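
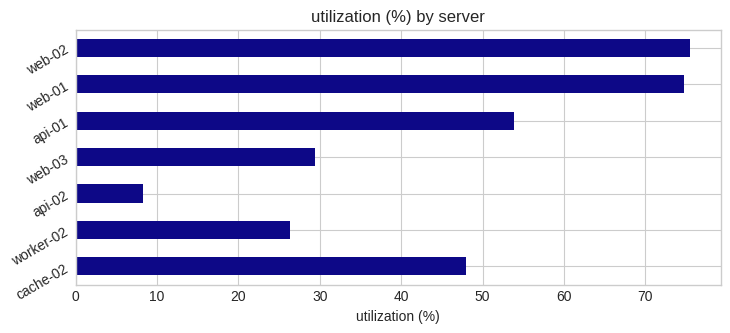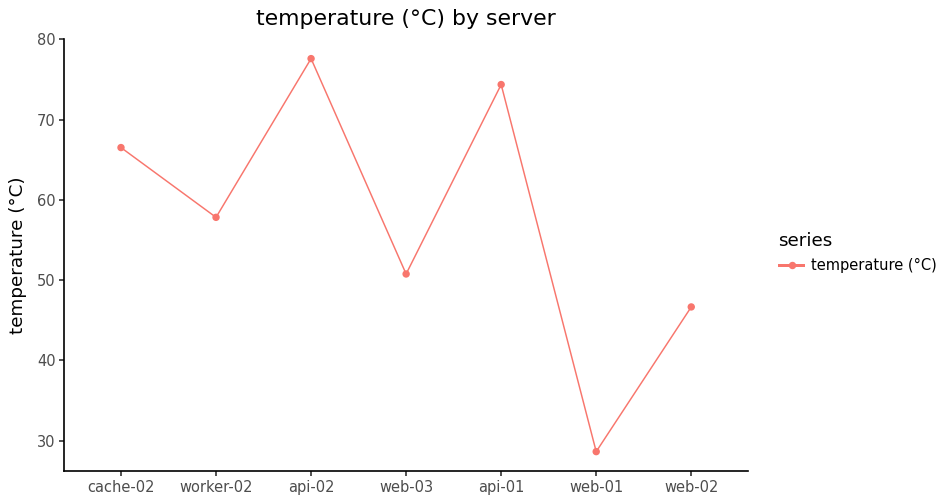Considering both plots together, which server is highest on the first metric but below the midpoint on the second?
web-02

Chart 2 median temperature (°C) ≈ 60; below-median servers: web-03, web-01, web-02. Among those, web-02 has the highest utilization (%) (≈ 80).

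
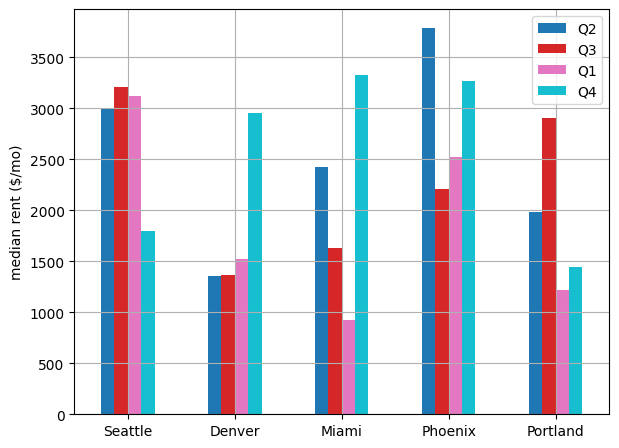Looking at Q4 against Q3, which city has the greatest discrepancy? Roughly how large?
Miami, ≈ 2000 $/mo

Miami: Q4 ≈ 3500, Q3 ≈ 1500 → gap ≈ 2000. Next-largest (Denver) is only ≈ 1500.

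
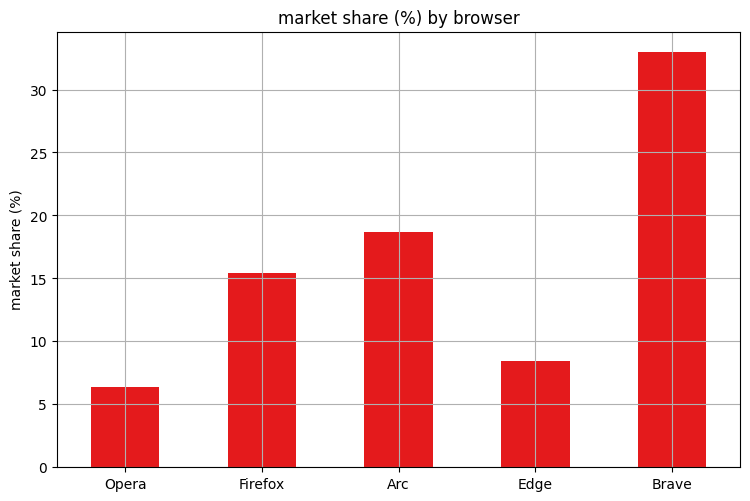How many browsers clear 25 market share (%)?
1

Above 25: Brave.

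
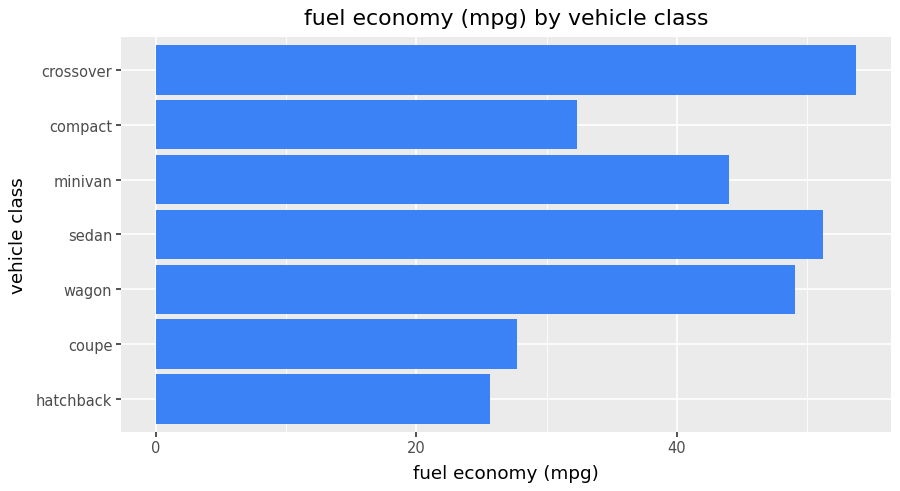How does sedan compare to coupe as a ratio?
≈ 1.67×

sedan ≈ 50, coupe ≈ 30; 50/30 ≈ 1.67.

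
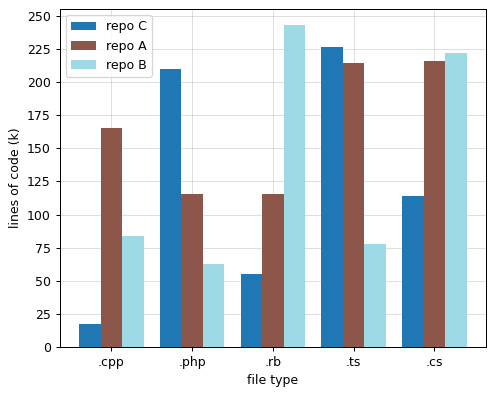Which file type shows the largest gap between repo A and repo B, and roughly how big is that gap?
.ts: repo A ≈ 225, repo B ≈ 75 → gap ≈ 150. Next-largest (.rb) is only ≈ 125.

.ts, ≈ 150 k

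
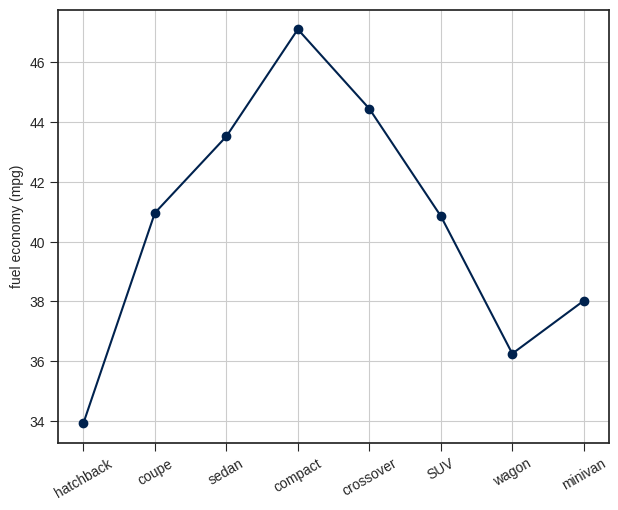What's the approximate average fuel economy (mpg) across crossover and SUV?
(44 + 40) / 2 ≈ 42.

≈ 42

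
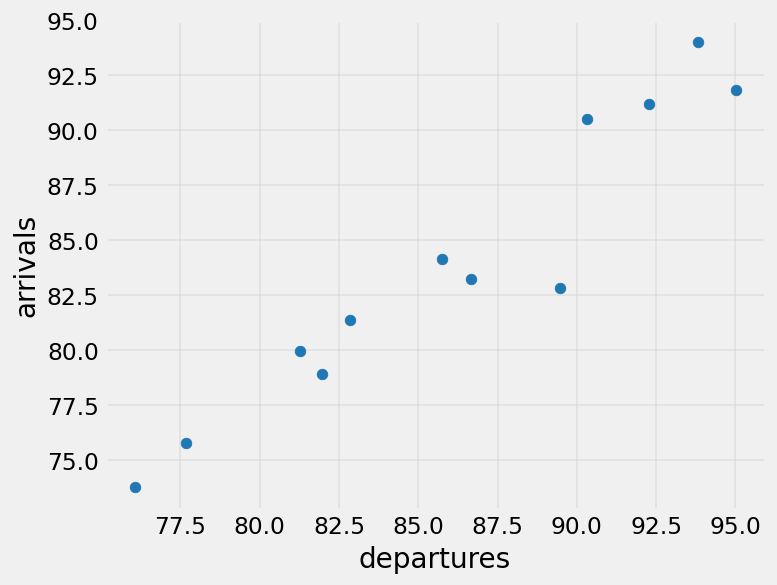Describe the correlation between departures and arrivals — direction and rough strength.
positive, strong

Points are positively correlated; strong (|r| ≈ 1.0).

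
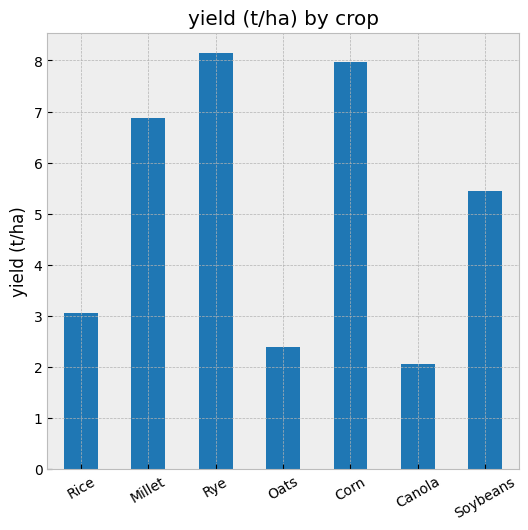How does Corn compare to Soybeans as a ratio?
Corn ≈ 8, Soybeans ≈ 5; 8/5 ≈ 1.6.

≈ 1.6×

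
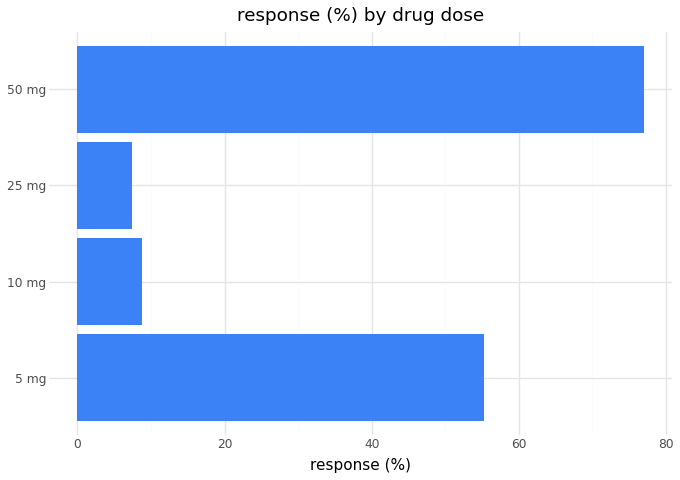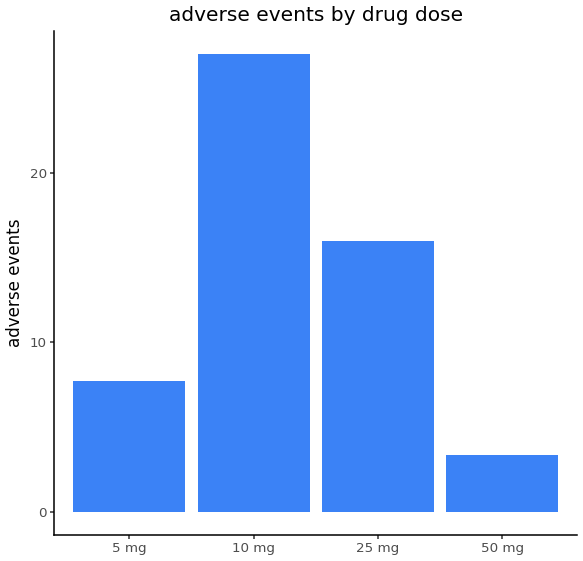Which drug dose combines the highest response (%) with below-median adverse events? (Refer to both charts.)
50 mg

Chart 2 median adverse events ≈ 10; below-median drug doses: 5 mg, 50 mg. Among those, 50 mg has the highest response (%) (≈ 80).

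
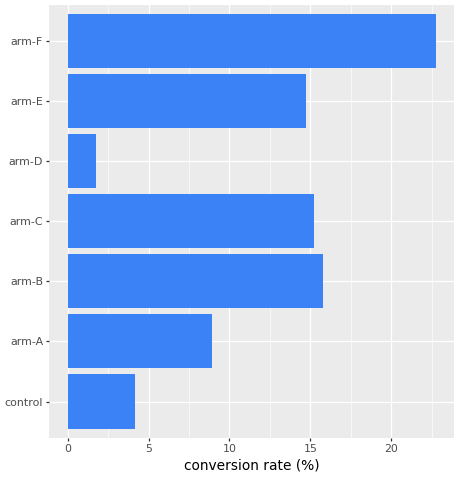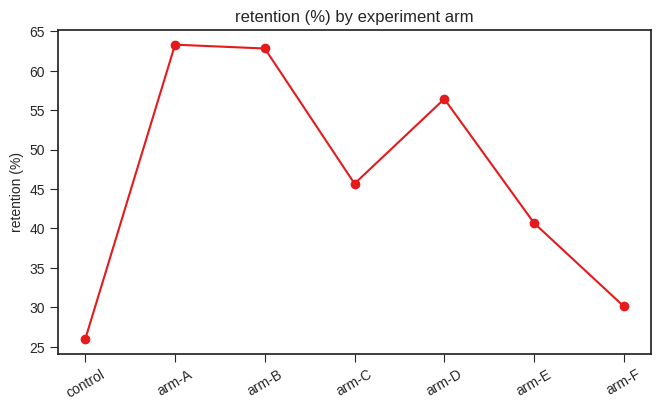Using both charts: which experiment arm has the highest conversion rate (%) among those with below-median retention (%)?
Chart 2 median retention (%) ≈ 50; below-median experiment arms: control, arm-E, arm-F. Among those, arm-F has the highest conversion rate (%) (≈ 25).

arm-F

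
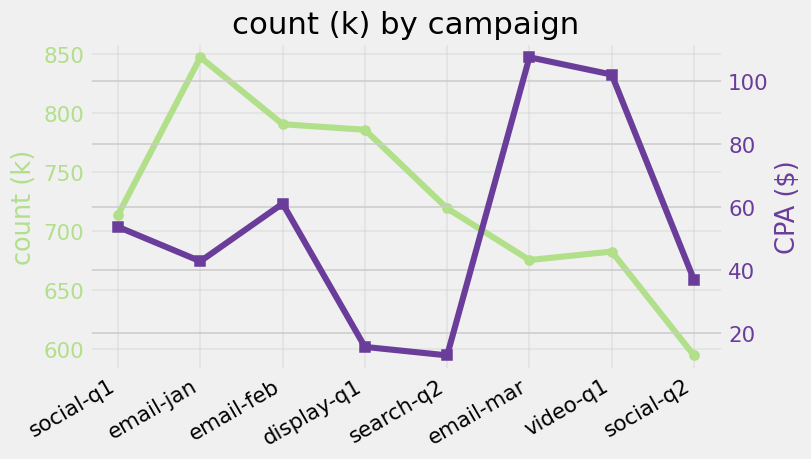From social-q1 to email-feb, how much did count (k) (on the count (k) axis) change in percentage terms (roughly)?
social-q1 ≈ 725, email-feb ≈ 800; (800 − 725) / 725 ≈ +10.3%.

≈ +10.3%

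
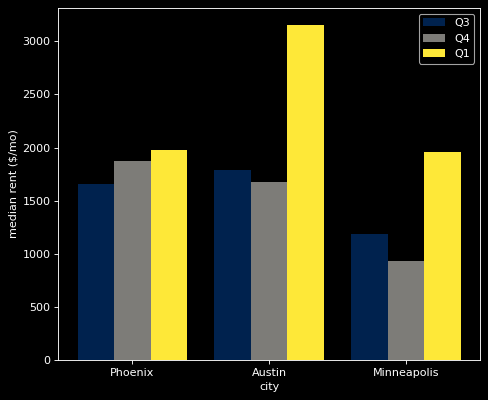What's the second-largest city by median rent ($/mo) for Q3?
Phoenix

Top 3 for Q3: Austin ≈ 2000, Phoenix ≈ 1500, Minneapolis ≈ 1000.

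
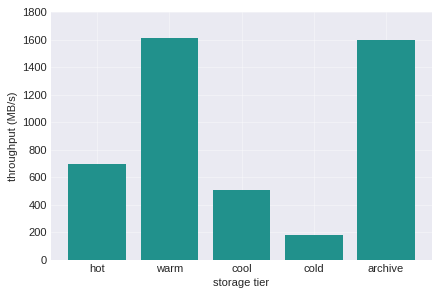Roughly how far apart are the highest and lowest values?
≈ 1400

Max warm ≈ 1600, min cold ≈ 200; range ≈ 1400.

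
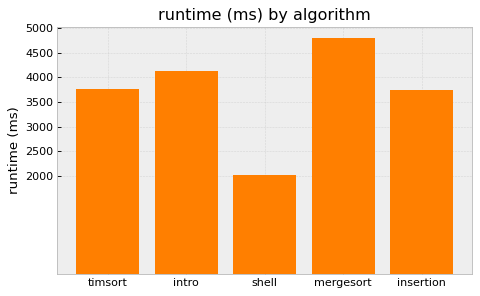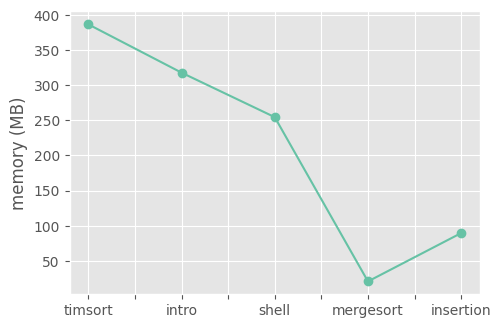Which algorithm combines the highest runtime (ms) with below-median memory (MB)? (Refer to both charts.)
mergesort

Chart 2 median memory (MB) ≈ 250; below-median algorithms: mergesort, insertion. Among those, mergesort has the highest runtime (ms) (≈ 5000).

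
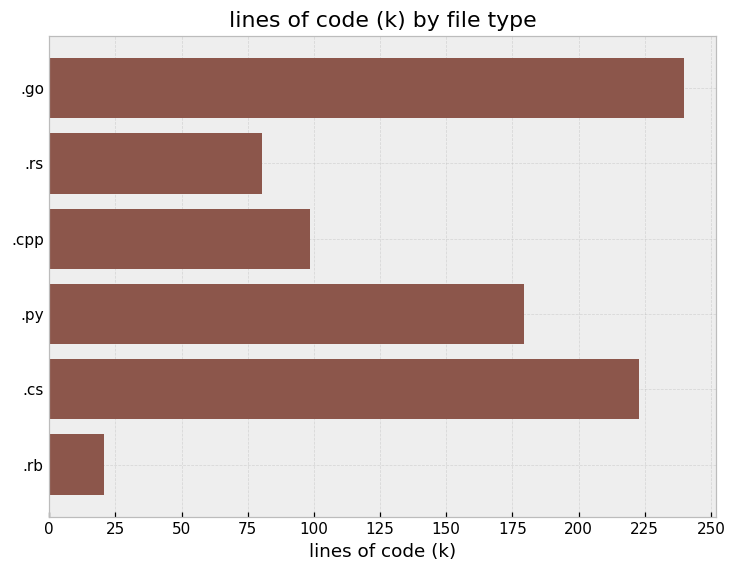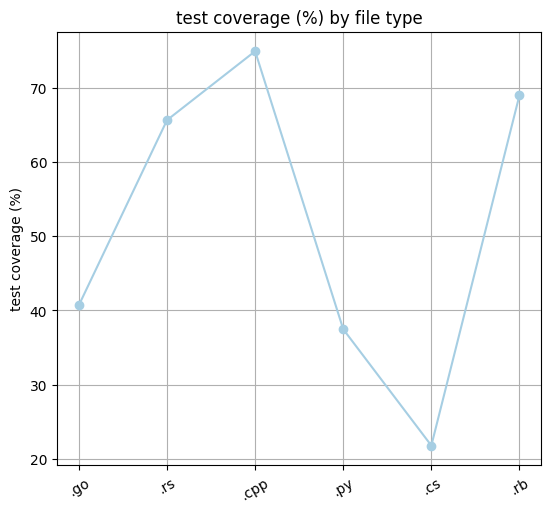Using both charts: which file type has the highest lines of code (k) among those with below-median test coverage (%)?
.go

Chart 2 median test coverage (%) ≈ 50; below-median file types: .go, .py, .cs. Among those, .go has the highest lines of code (k) (≈ 250).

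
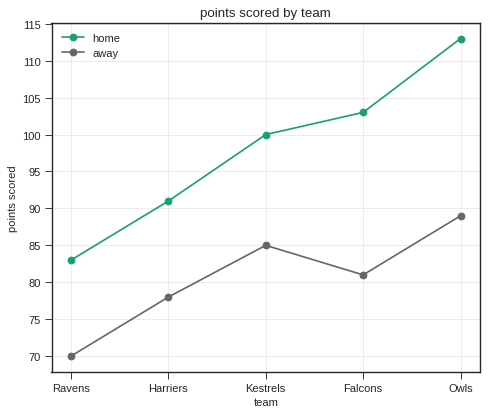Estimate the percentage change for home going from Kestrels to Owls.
≈ +15%

Kestrels ≈ 100, Owls ≈ 115; (115 − 100) / 100 ≈ +15%.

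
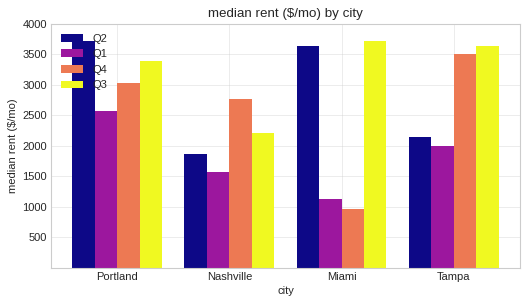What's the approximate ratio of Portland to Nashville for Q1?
≈ 1.67×

Portland ≈ 2500, Nashville ≈ 1500; 2500/1500 ≈ 1.67.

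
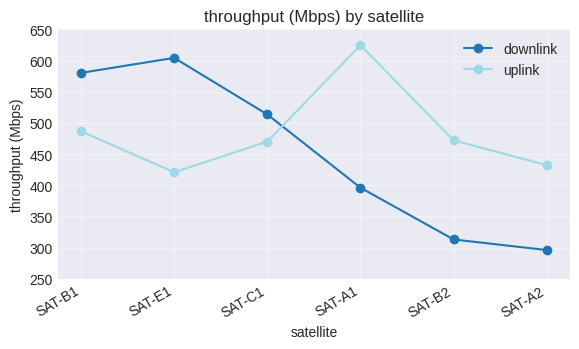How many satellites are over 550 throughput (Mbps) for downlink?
Above 550: SAT-B1, SAT-E1.

2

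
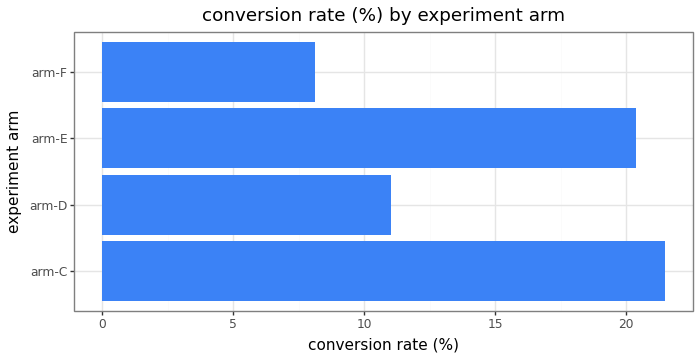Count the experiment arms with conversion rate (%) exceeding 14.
2

Above 14: arm-C, arm-E.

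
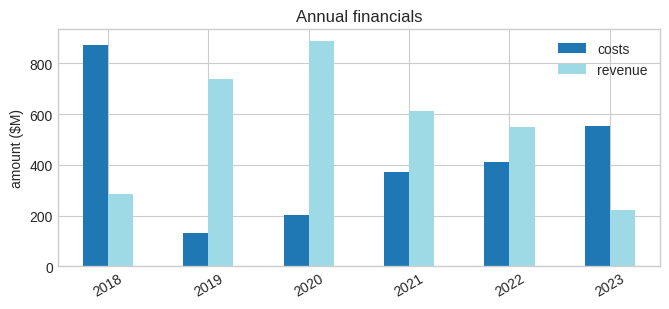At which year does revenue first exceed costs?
2018: revenue ≈ 300 vs costs ≈ 900 (not yet); 2019: revenue ≈ 700 vs costs ≈ 100 (first crossover).

2019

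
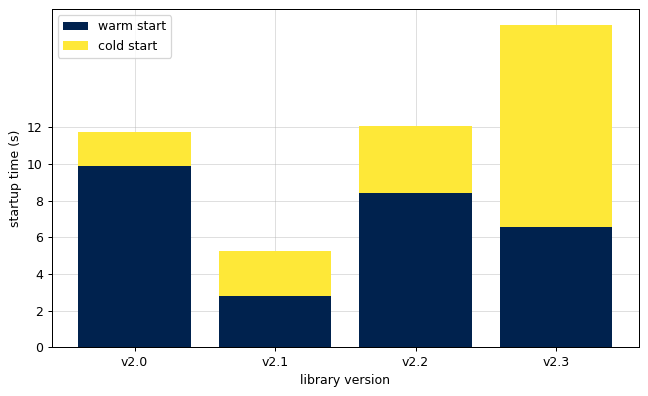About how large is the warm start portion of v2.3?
warm start top ≈ 6, bottom ≈ 0; segment ≈ 6.

≈ 6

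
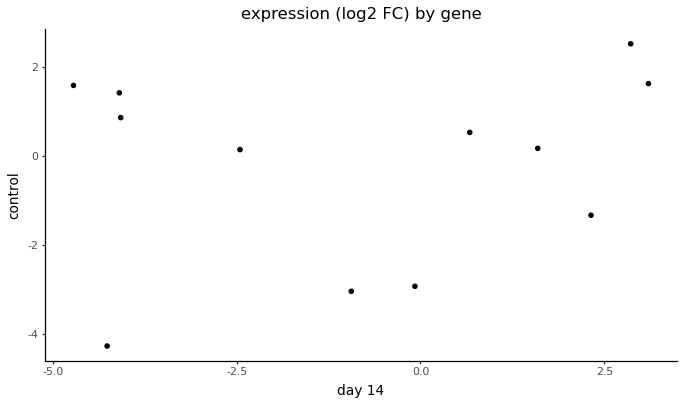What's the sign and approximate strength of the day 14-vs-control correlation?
Points are roughly uncorrelated; weak (|r| ≈ 0.2).

no clear correlation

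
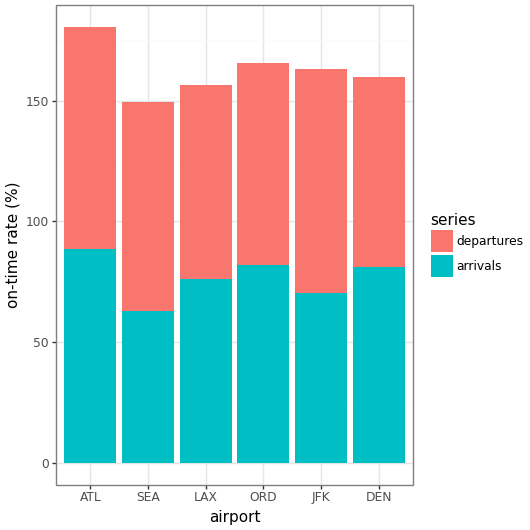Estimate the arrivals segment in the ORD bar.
arrivals top ≈ 80, bottom ≈ 0; segment ≈ 80.

≈ 80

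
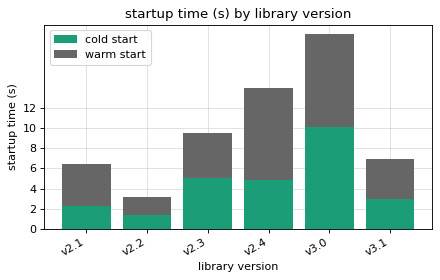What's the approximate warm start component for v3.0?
≈ 10

warm start top ≈ 20, bottom ≈ 10; segment ≈ 10.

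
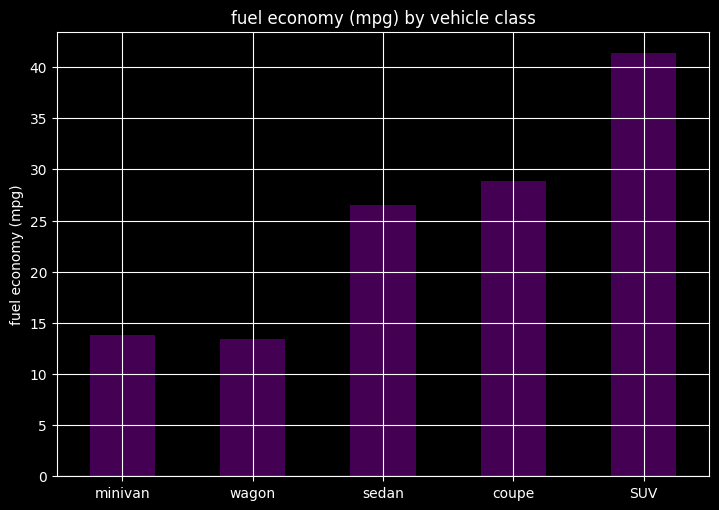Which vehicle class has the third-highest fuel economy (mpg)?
sedan

Top 4: SUV ≈ 40, coupe ≈ 30, sedan ≈ 25, minivan ≈ 15.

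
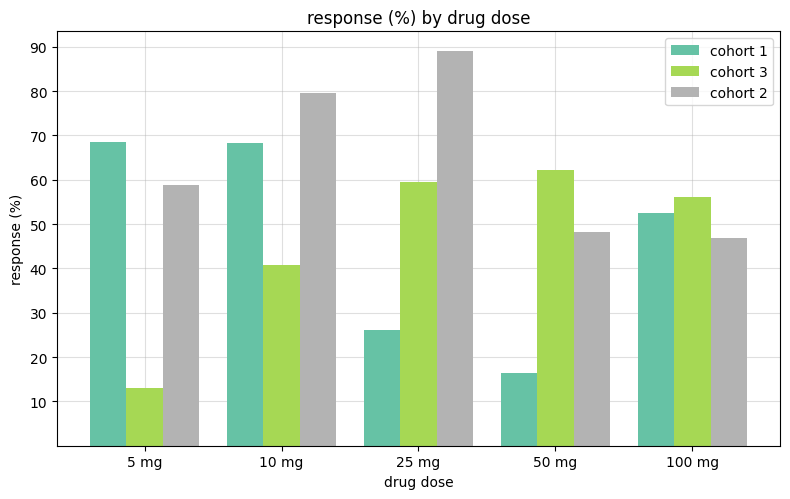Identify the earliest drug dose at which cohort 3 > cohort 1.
10 mg: cohort 3 ≈ 40 vs cohort 1 ≈ 70 (not yet); 25 mg: cohort 3 ≈ 60 vs cohort 1 ≈ 30 (first crossover).

25 mg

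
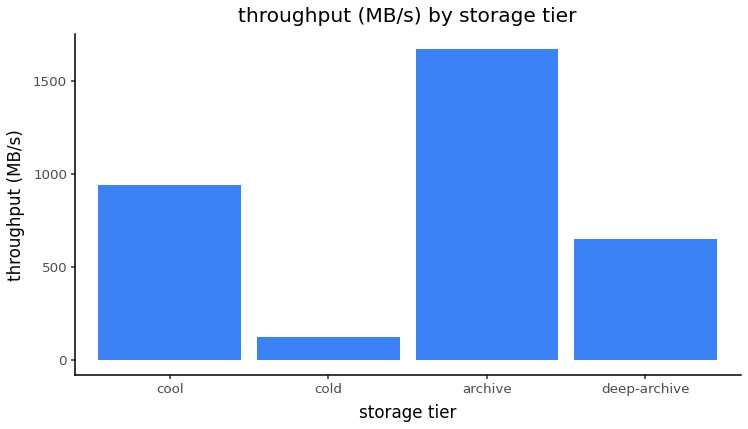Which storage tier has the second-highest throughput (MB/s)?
Top 3: archive ≈ 1600, cool ≈ 1000, deep-archive ≈ 600.

cool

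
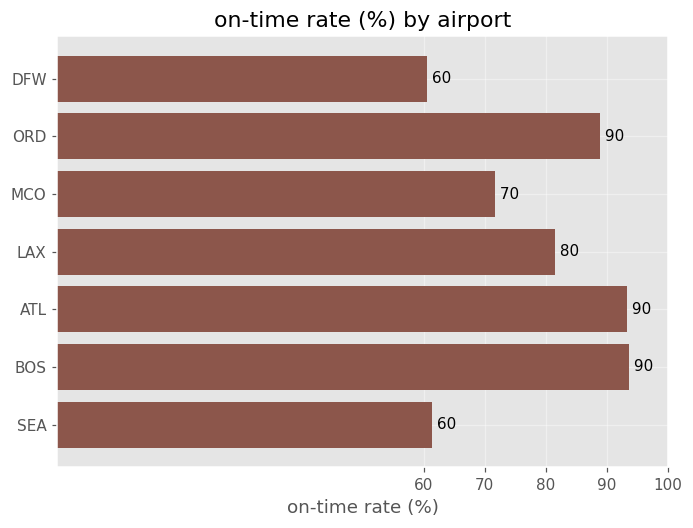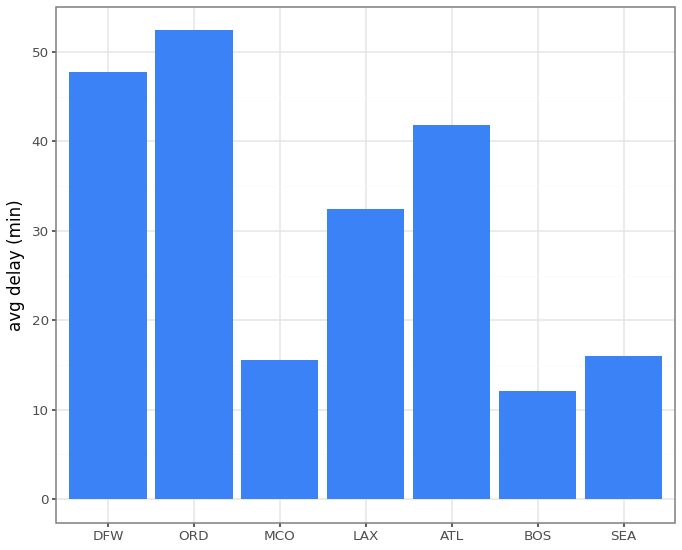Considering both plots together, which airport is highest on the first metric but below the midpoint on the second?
BOS

Chart 2 median avg delay (min) ≈ 30; below-median airports: MCO, BOS, SEA. Among those, BOS has the highest on-time rate (%) (≈ 90).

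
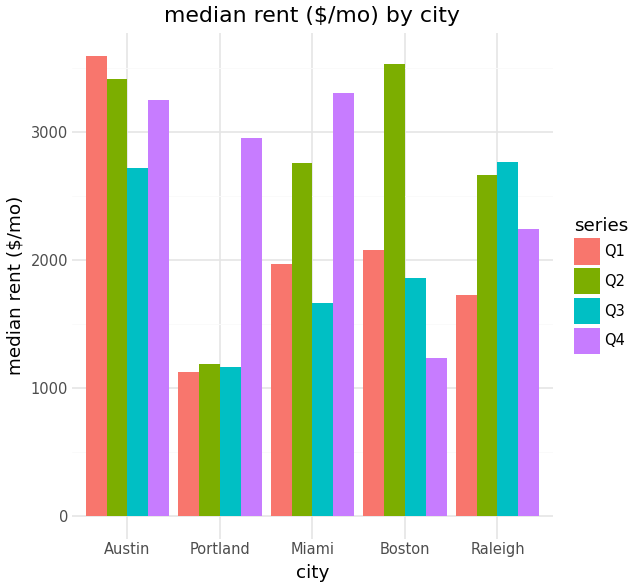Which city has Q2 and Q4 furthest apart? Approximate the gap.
Boston: Q2 ≈ 3500, Q4 ≈ 1000 → gap ≈ 2500. Next-largest (Portland) is only ≈ 2000.

Boston, ≈ 2500 $/mo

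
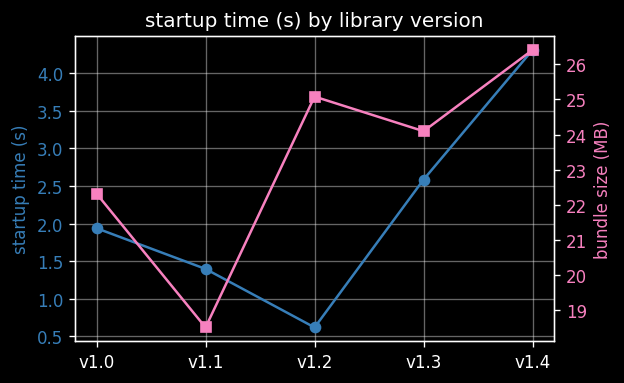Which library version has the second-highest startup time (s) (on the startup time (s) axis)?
v1.3

Top 3 (on the startup time (s) axis): v1.4 ≈ 4.5, v1.3 ≈ 2.5, v1.0 ≈ 2.0.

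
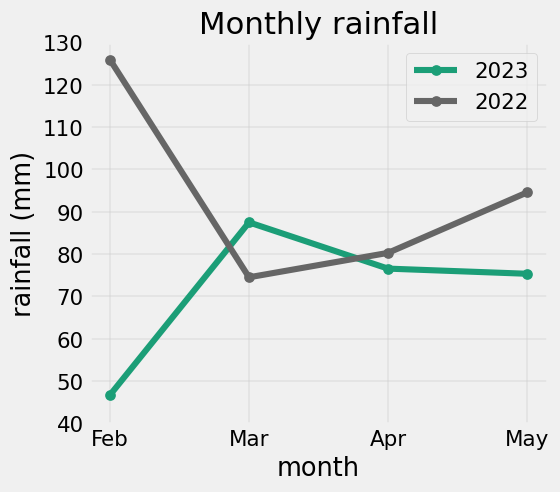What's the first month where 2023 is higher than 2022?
Feb: 2023 ≈ 50 vs 2022 ≈ 130 (not yet); Mar: 2023 ≈ 90 vs 2022 ≈ 70 (first crossover).

Mar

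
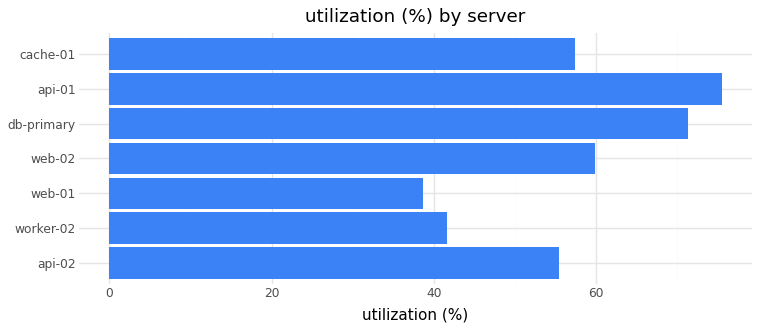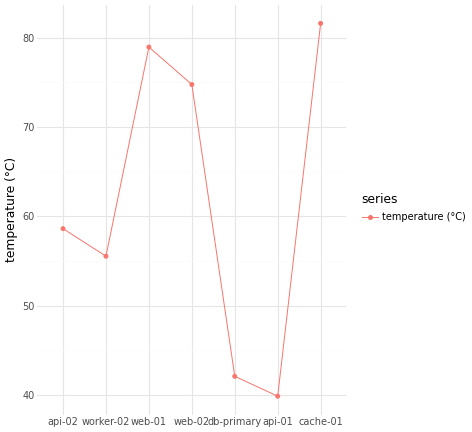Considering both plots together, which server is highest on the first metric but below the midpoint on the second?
api-01

Chart 2 median temperature (°C) ≈ 60; below-median servers: worker-02, db-primary, api-01. Among those, api-01 has the highest utilization (%) (≈ 80).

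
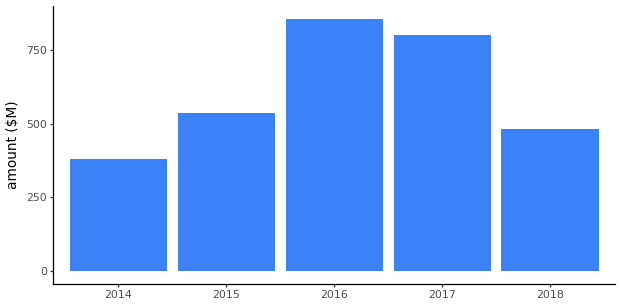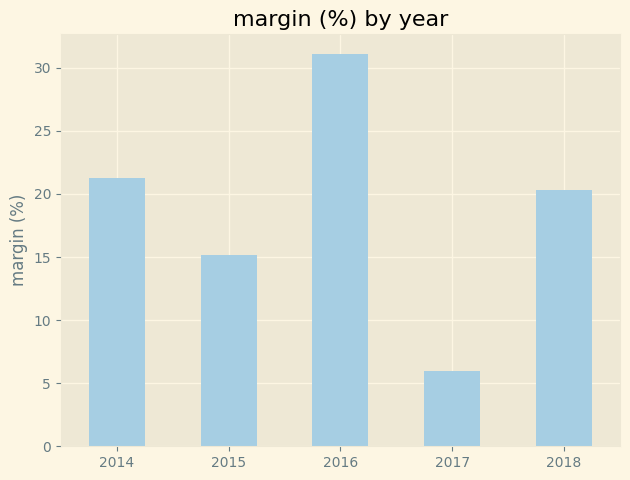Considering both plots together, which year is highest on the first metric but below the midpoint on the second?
Chart 2 median margin (%) ≈ 20; below-median years: 2015, 2017. Among those, 2017 has the highest amount ($M) (≈ 800).

2017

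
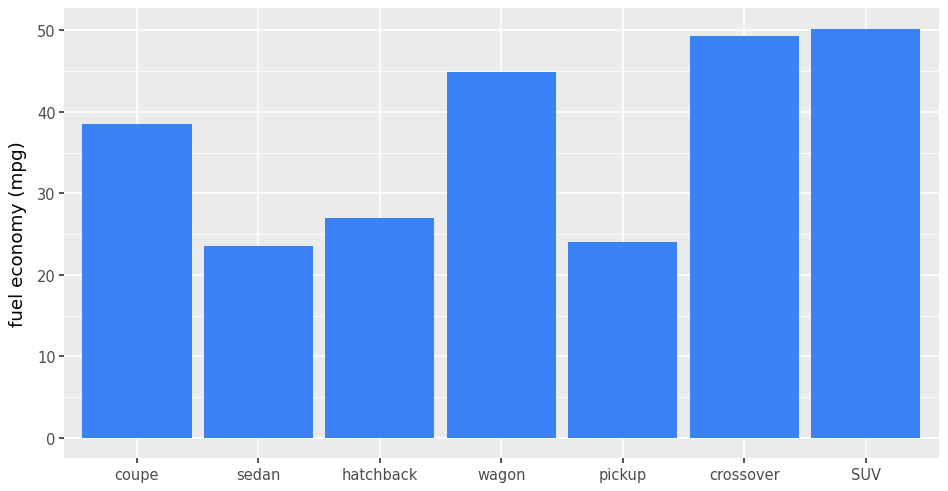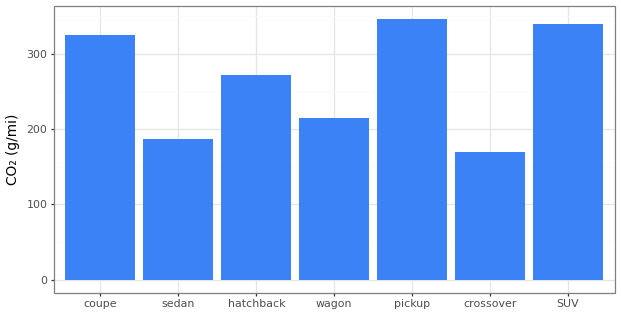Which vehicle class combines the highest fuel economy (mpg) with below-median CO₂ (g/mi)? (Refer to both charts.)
Chart 2 median CO₂ (g/mi) ≈ 250; below-median vehicle classes: sedan, wagon, crossover. Among those, crossover has the highest fuel economy (mpg) (≈ 50).

crossover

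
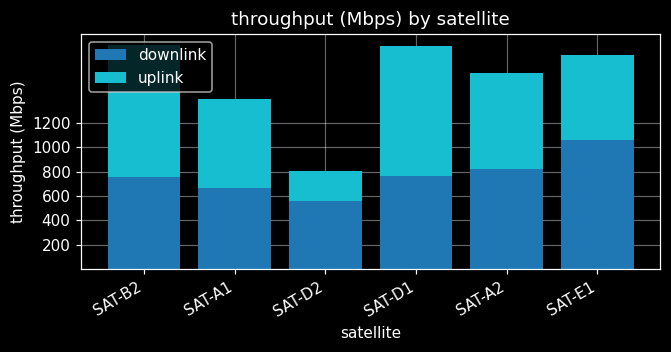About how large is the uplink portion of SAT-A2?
uplink top ≈ 1600, bottom ≈ 800; segment ≈ 800.

≈ 800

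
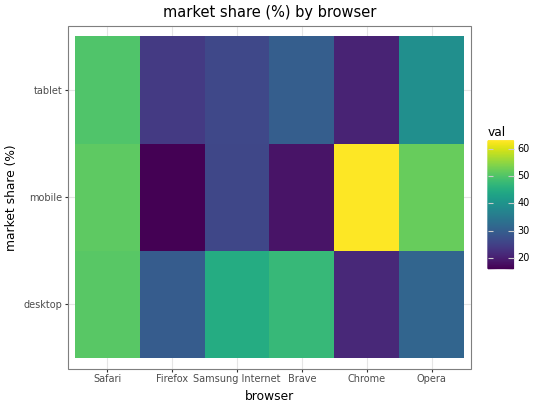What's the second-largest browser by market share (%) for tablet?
Opera

Top 3 for tablet: Safari ≈ 50, Opera ≈ 40, Brave ≈ 30.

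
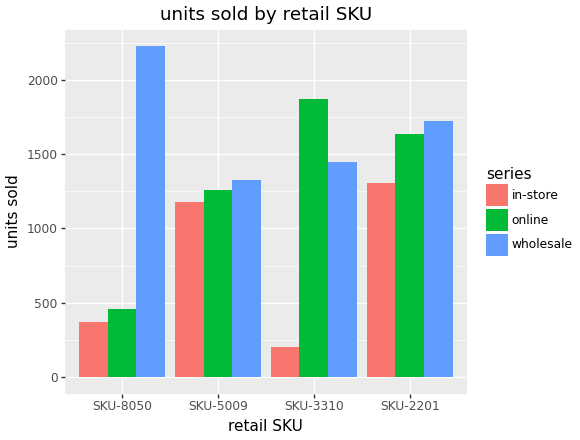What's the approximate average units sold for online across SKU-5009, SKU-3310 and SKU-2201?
≈ 1533

(1200 + 1800 + 1600) / 3 ≈ 1533.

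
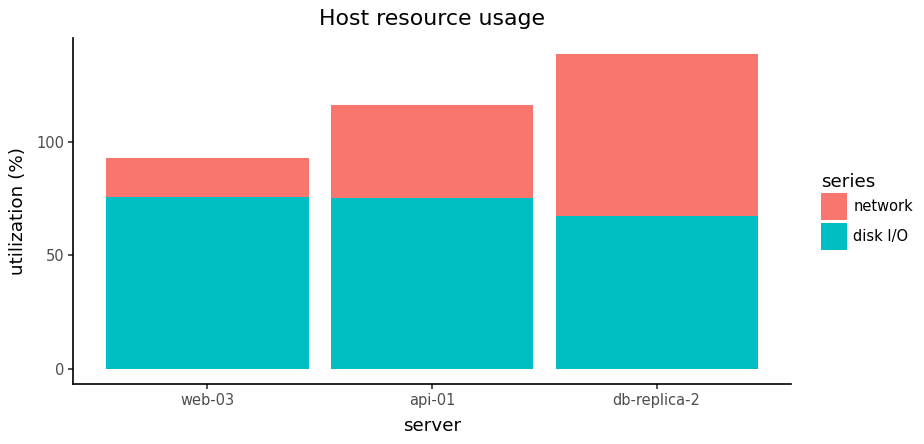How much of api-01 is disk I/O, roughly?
disk I/O top ≈ 80, bottom ≈ 0; segment ≈ 80.

≈ 80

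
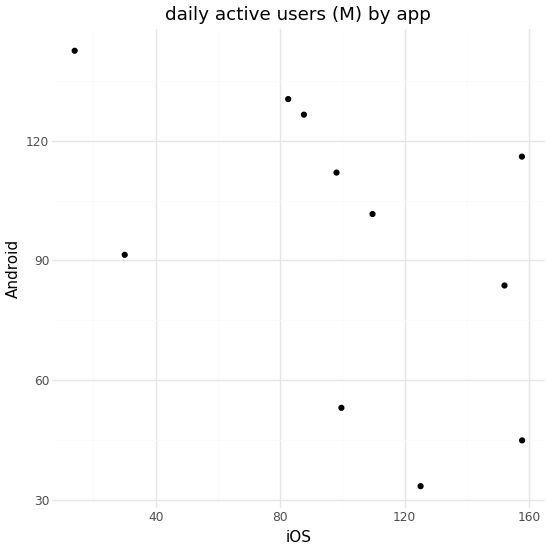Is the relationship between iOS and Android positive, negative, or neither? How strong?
Points are negatively correlated; moderate (|r| ≈ 0.5).

negative, moderate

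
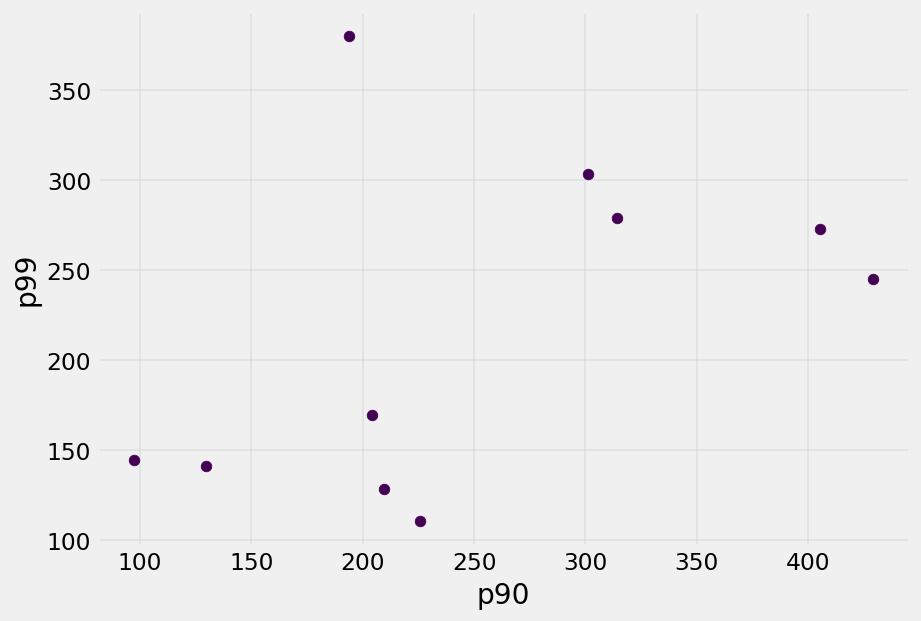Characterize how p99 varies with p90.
positive, moderate

Points are positively correlated; moderate (|r| ≈ 0.5).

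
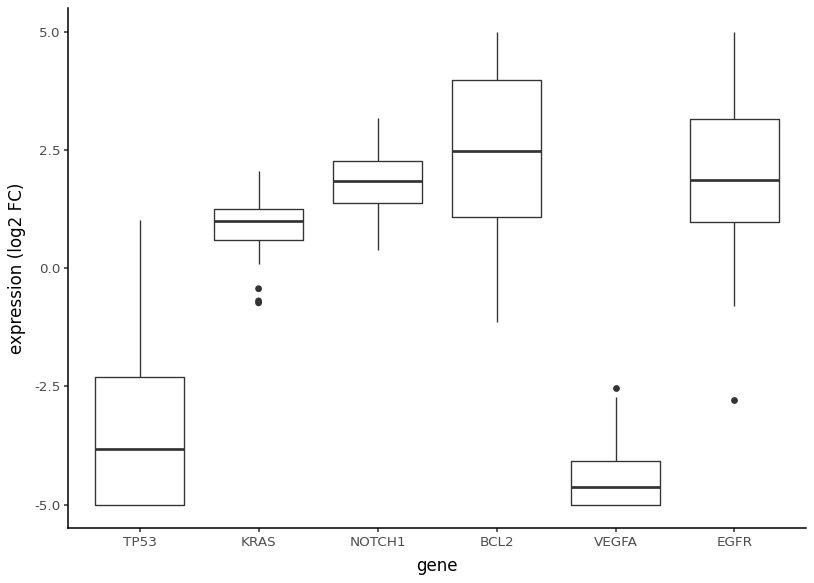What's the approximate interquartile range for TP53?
≈ 3

Q3 ≈ -2, Q1 ≈ -5; IQR ≈ 3.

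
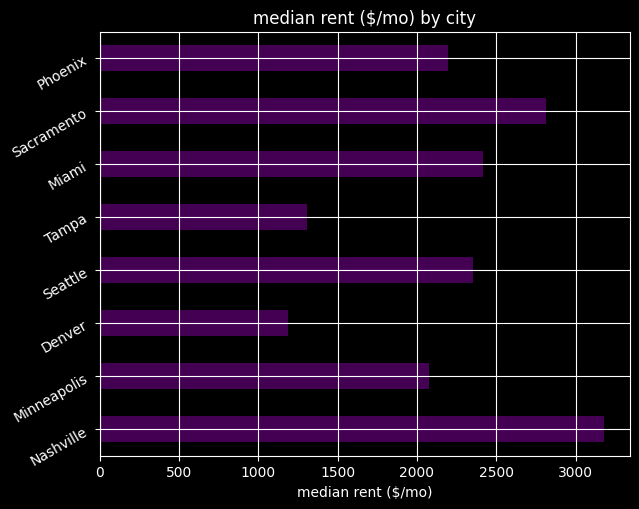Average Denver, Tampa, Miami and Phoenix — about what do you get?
(1000 + 1500 + 2500 + 2000) / 4 ≈ 1750.

≈ 1750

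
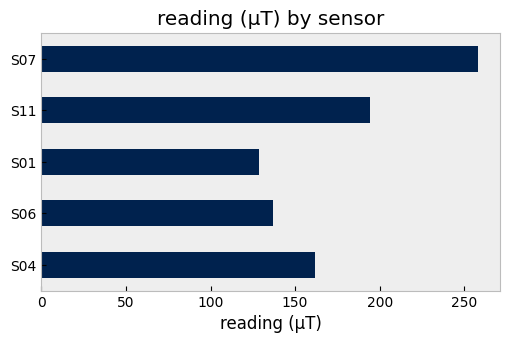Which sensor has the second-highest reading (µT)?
Top 3: S07 ≈ 250, S11 ≈ 200, S04 ≈ 150.

S11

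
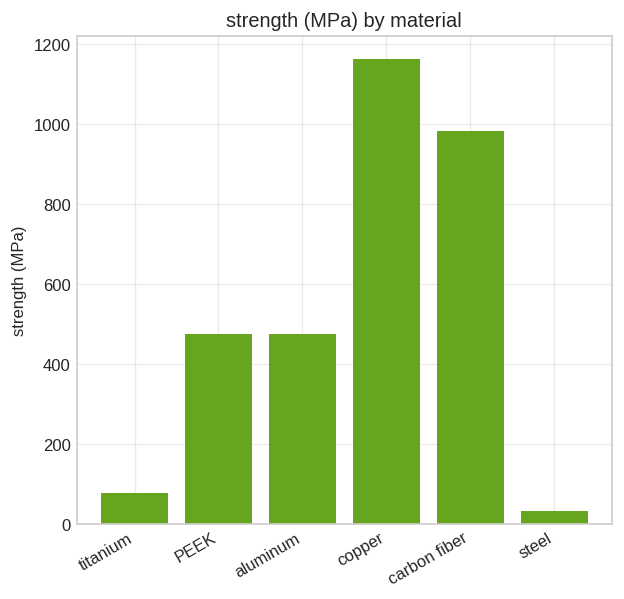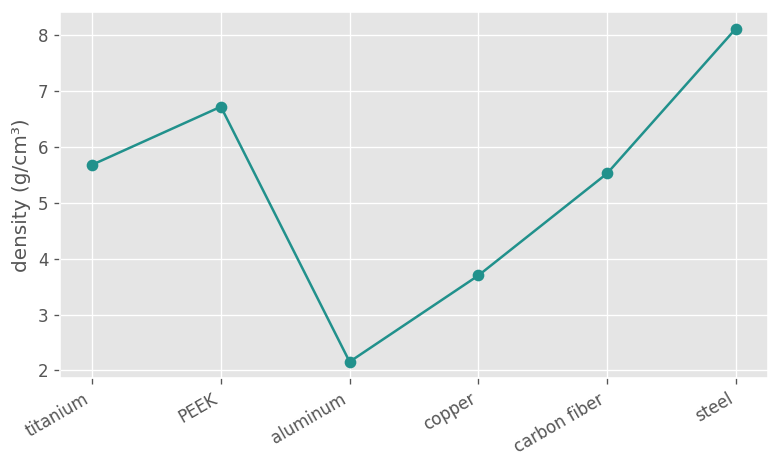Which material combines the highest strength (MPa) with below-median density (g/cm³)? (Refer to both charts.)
copper

Chart 2 median density (g/cm³) ≈ 6; below-median materials: aluminum, copper, carbon fiber. Among those, copper has the highest strength (MPa) (≈ 1200).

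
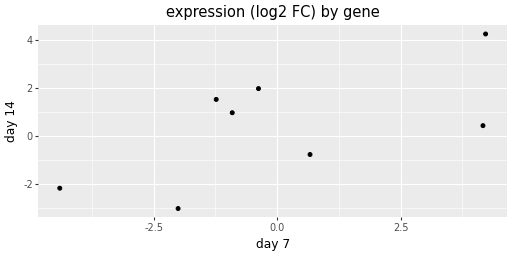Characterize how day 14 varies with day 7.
Points are positively correlated; moderate (|r| ≈ 0.6).

positive, moderate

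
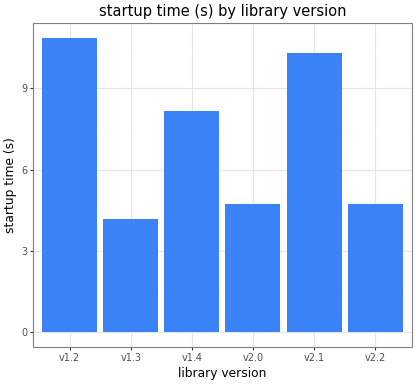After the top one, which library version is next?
v2.1

Top 3: v1.2 ≈ 11, v2.1 ≈ 10, v1.4 ≈ 8.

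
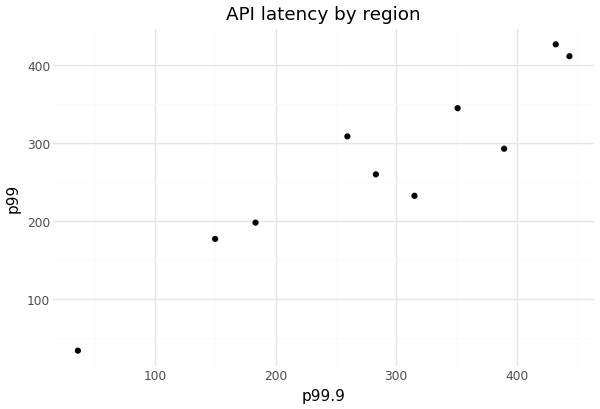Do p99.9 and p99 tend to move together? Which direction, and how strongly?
positive, strong

Points are positively correlated; strong (|r| ≈ 0.9).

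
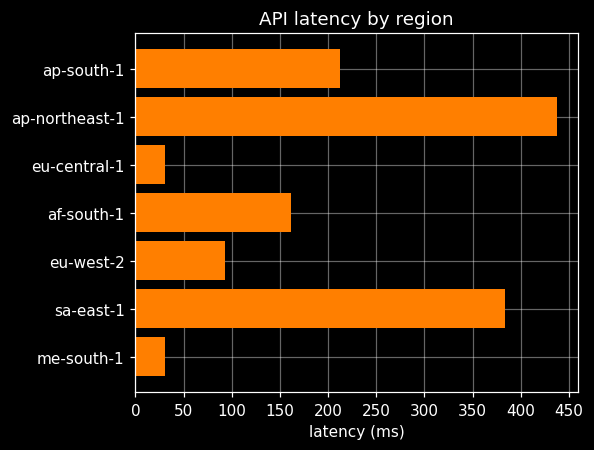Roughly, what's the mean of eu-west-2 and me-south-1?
(100 + 50) / 2 ≈ 75.

≈ 75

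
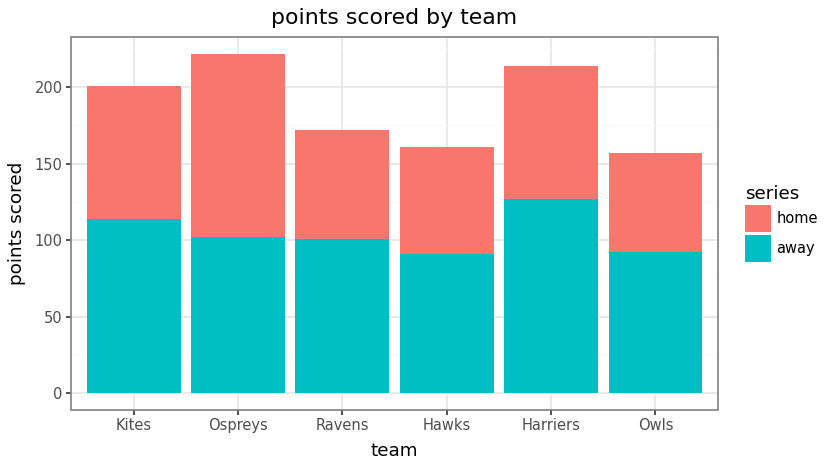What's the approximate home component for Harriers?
home top ≈ 220, bottom ≈ 120; segment ≈ 100.

≈ 100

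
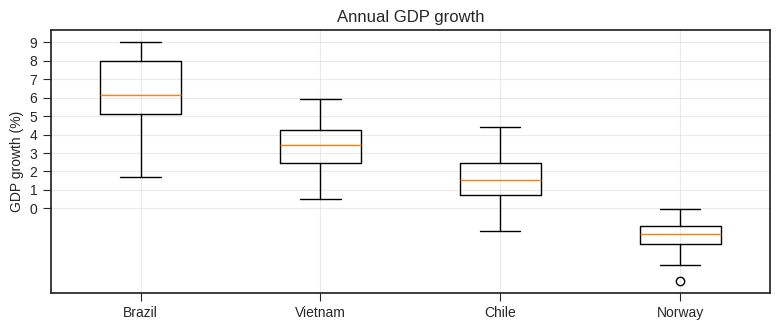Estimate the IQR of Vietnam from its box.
≈ 2

Q3 ≈ 4, Q1 ≈ 2; IQR ≈ 2.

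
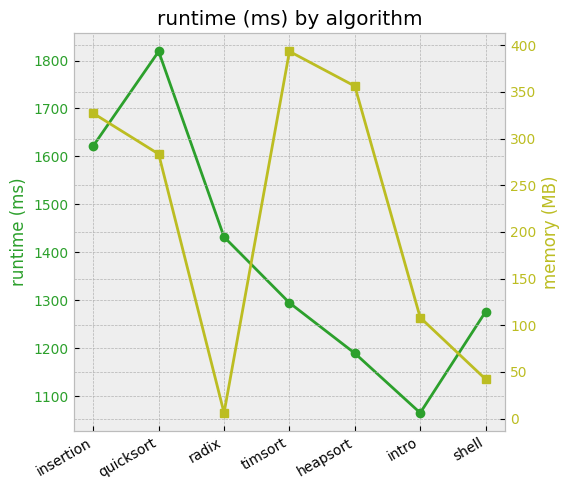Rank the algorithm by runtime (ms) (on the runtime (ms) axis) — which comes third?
radix

Top 4 (on the runtime (ms) axis): quicksort ≈ 1800, insertion ≈ 1600, radix ≈ 1400, timsort ≈ 1300.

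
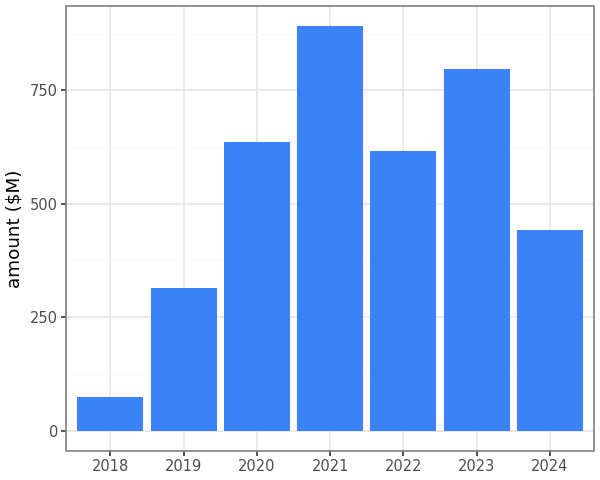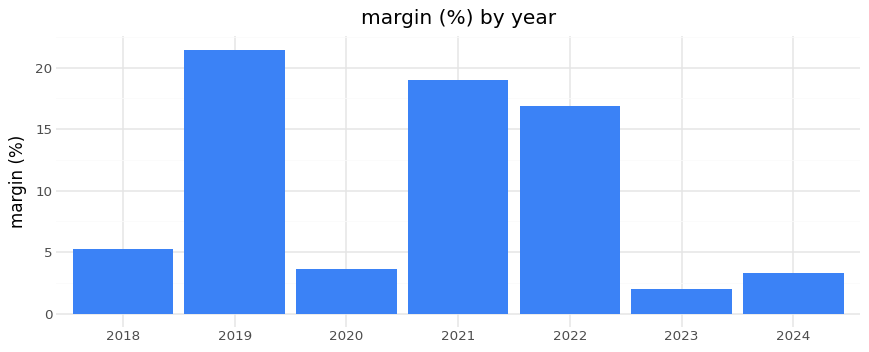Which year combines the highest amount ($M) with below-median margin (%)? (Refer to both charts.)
2023

Chart 2 median margin (%) ≈ 6; below-median years: 2020, 2023, 2024. Among those, 2023 has the highest amount ($M) (≈ 800).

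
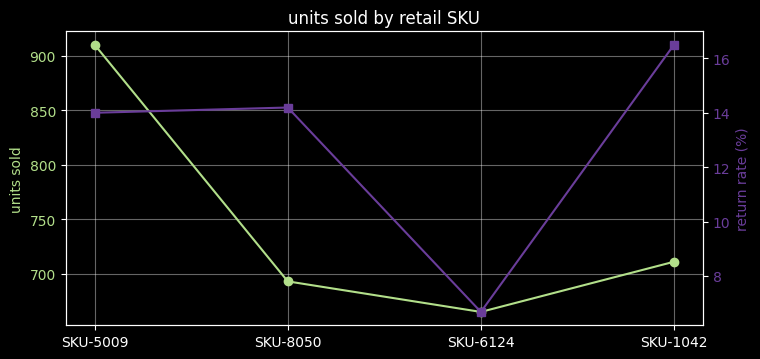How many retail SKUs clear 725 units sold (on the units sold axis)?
Above 725: SKU-5009.

1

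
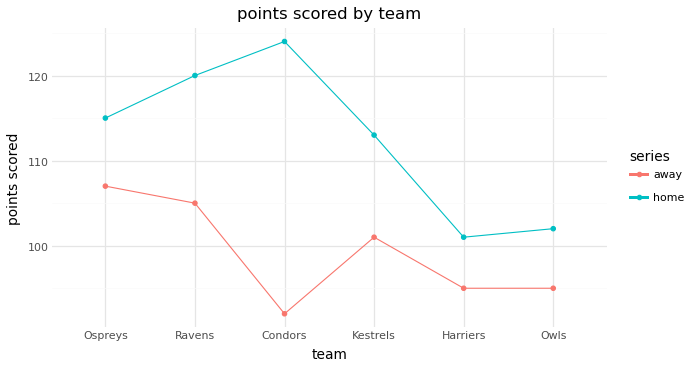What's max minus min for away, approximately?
Max Ospreys ≈ 105, min Condors ≈ 90; range ≈ 15.

≈ 15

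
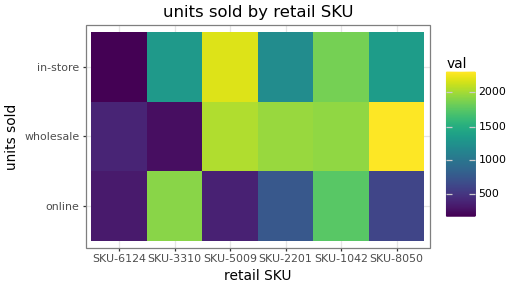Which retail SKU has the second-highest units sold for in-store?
SKU-1042

Top 3 for in-store: SKU-5009 ≈ 2200, SKU-1042 ≈ 1800, SKU-8050 ≈ 1400.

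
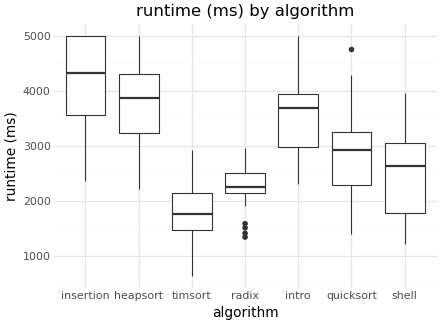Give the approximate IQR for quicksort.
≈ 1000

Q3 ≈ 3500, Q1 ≈ 2500; IQR ≈ 1000.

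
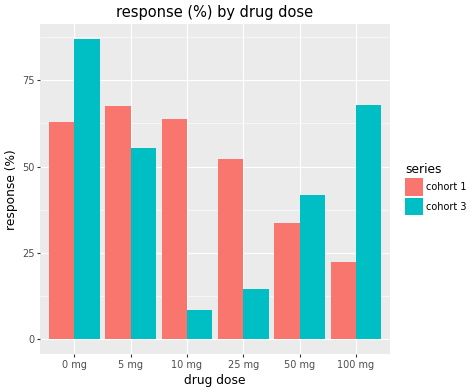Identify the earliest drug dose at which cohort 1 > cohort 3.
5 mg

0 mg: cohort 1 ≈ 60 vs cohort 3 ≈ 90 (not yet); 5 mg: cohort 1 ≈ 70 vs cohort 3 ≈ 60 (first crossover).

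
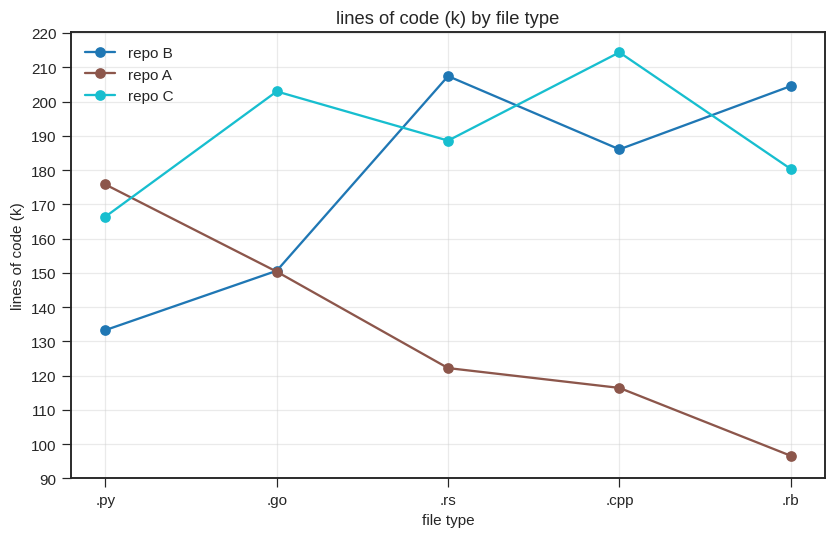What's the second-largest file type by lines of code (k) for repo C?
.go

Top 3 for repo C: .cpp ≈ 210, .go ≈ 200, .rs ≈ 190.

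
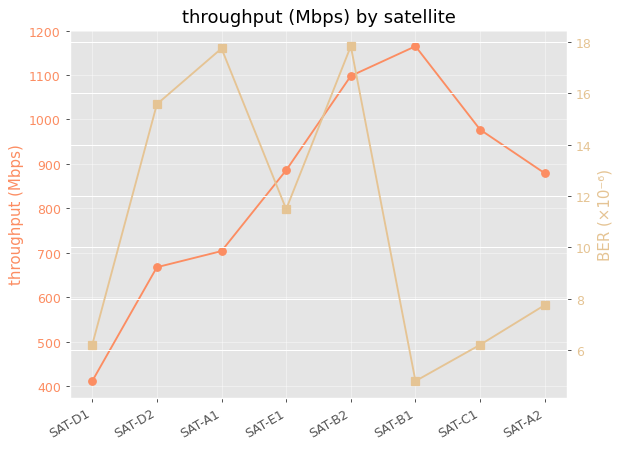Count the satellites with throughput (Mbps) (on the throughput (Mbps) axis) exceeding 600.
Above 600: SAT-D2, SAT-A1, SAT-E1, SAT-B2, SAT-B1, SAT-C1, SAT-A2.

7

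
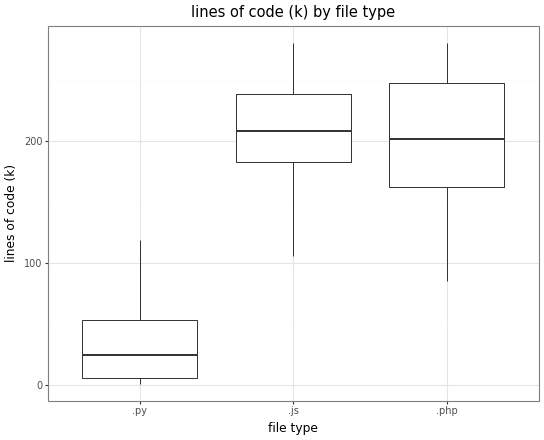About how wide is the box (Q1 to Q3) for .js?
Q3 ≈ 240, Q1 ≈ 180; IQR ≈ 60.

≈ 60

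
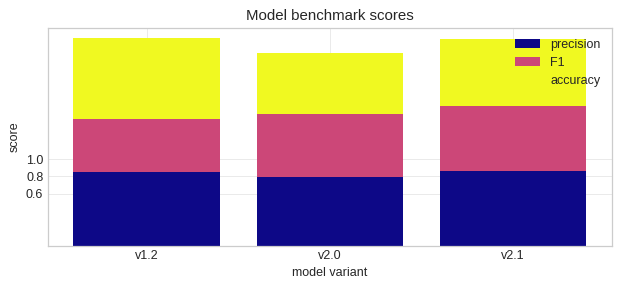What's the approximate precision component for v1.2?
≈ 0.8

precision top ≈ 0.8, bottom ≈ 0.0; segment ≈ 0.8.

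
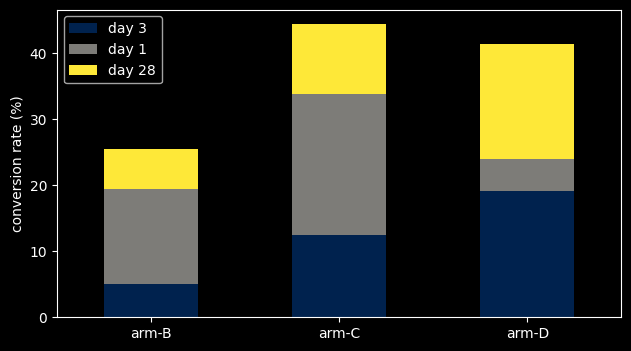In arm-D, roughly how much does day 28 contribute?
day 28 top ≈ 40, bottom ≈ 25; segment ≈ 15.

≈ 15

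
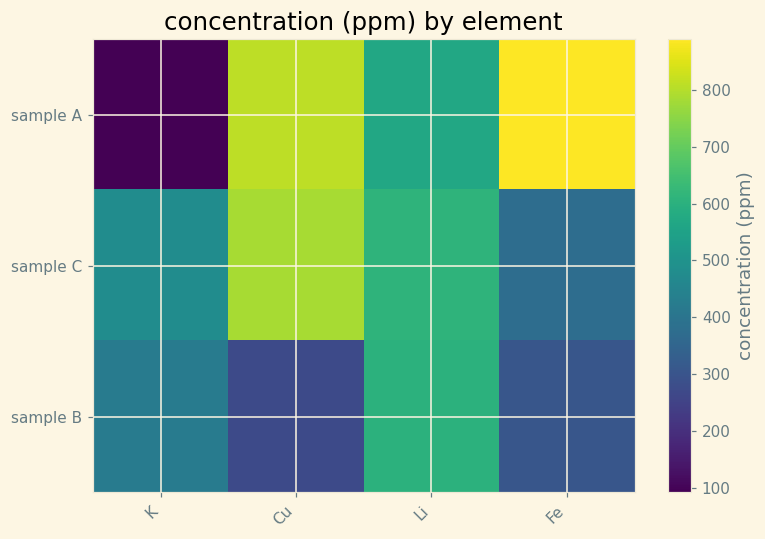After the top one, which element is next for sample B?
K

Top 3 for sample B: Li ≈ 600, K ≈ 400, Fe ≈ 300.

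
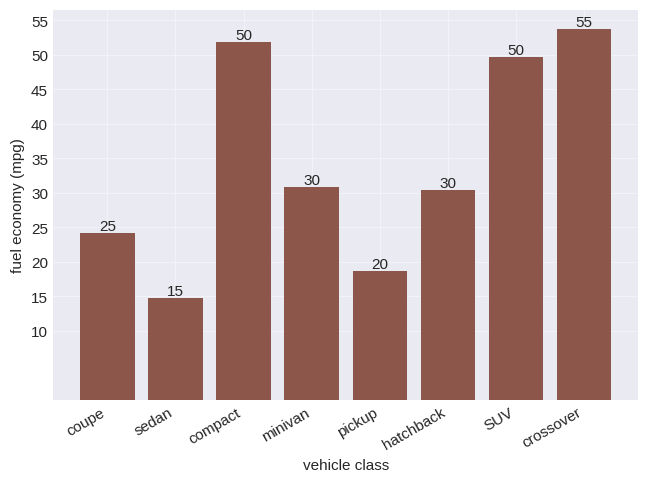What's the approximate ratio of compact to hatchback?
compact ≈ 50, hatchback ≈ 30; 50/30 ≈ 1.67.

≈ 1.67×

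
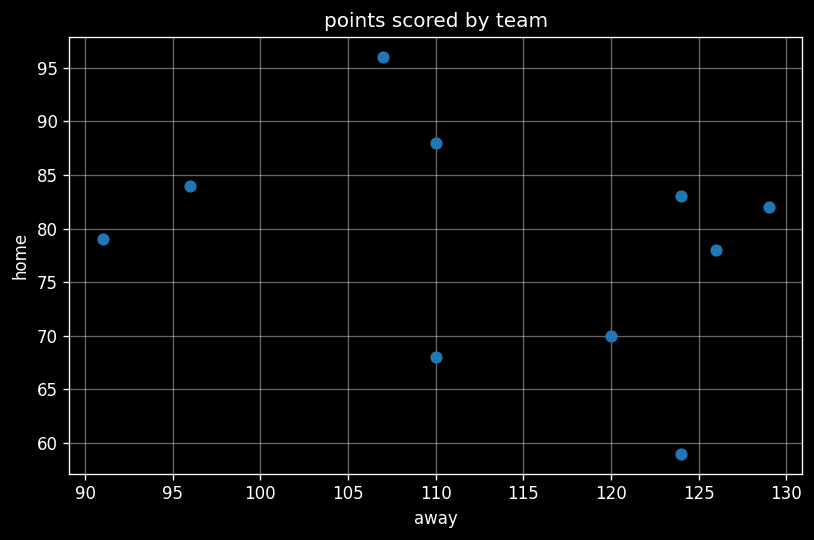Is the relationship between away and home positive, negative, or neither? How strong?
negative, weak

Points are negatively correlated; weak (|r| ≈ 0.3).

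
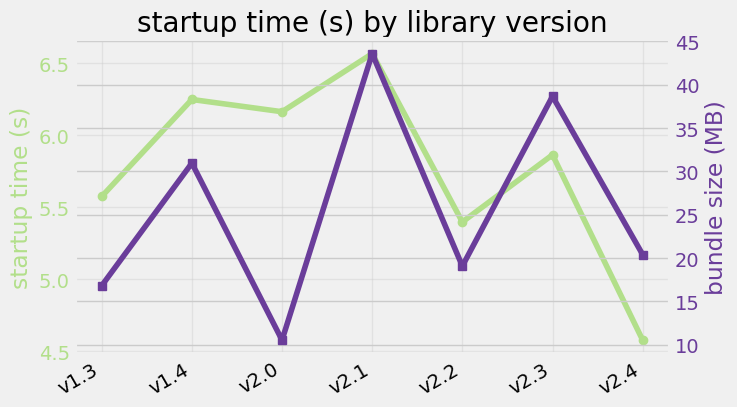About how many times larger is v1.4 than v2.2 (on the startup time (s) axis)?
≈ 1.15×

v1.4 ≈ 6.2, v2.2 ≈ 5.4; 6.2/5.4 ≈ 1.15.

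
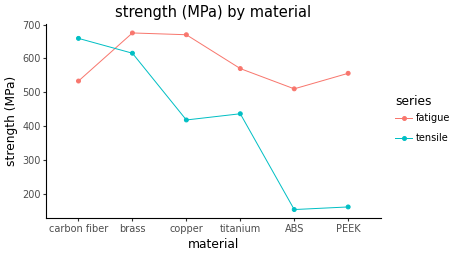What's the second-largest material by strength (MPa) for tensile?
brass

Top 3 for tensile: carbon fiber ≈ 650, brass ≈ 600, titanium ≈ 450.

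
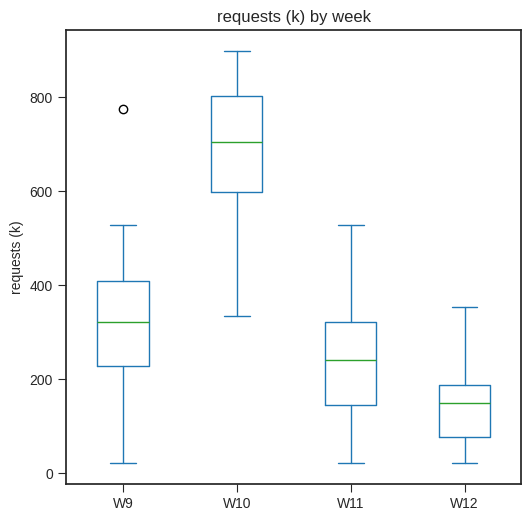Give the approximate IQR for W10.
Q3 ≈ 800, Q1 ≈ 600; IQR ≈ 200.

≈ 200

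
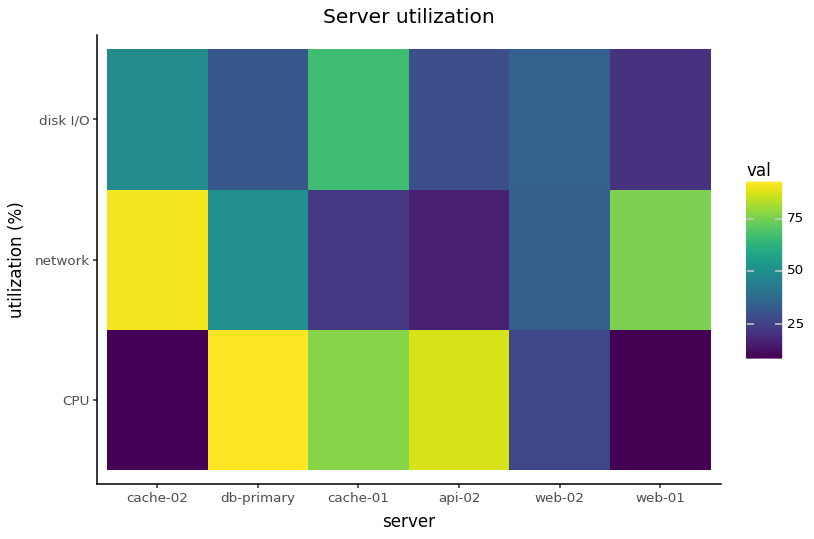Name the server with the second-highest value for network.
web-01

Top 3 for network: cache-02 ≈ 90, web-01 ≈ 80, db-primary ≈ 50.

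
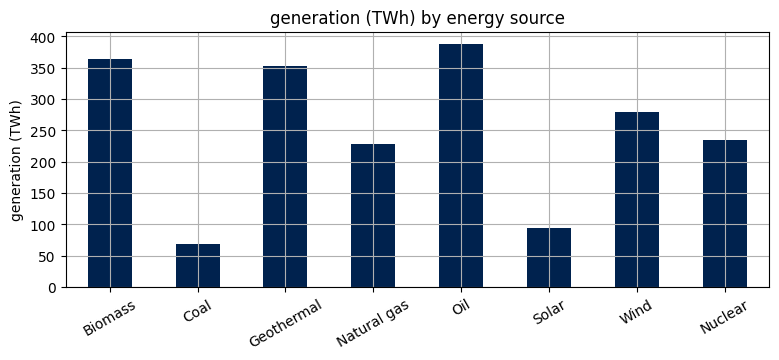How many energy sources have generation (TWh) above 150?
Above 150: Biomass, Geothermal, Natural gas, Oil, Wind, Nuclear.

6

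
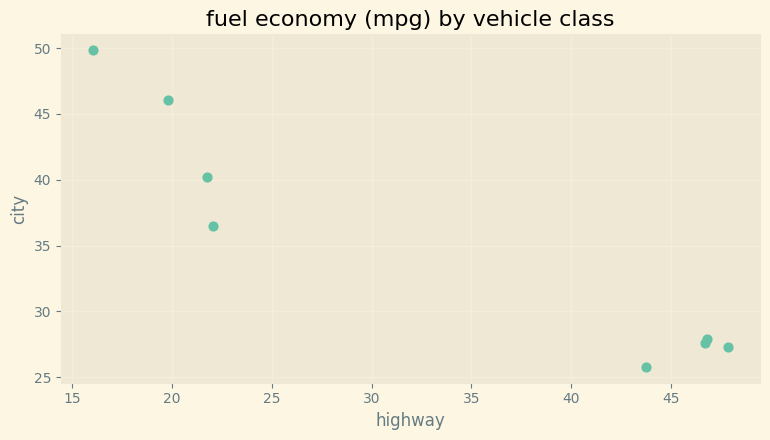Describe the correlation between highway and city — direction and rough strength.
Points are negatively correlated; strong (|r| ≈ 0.9).

negative, strong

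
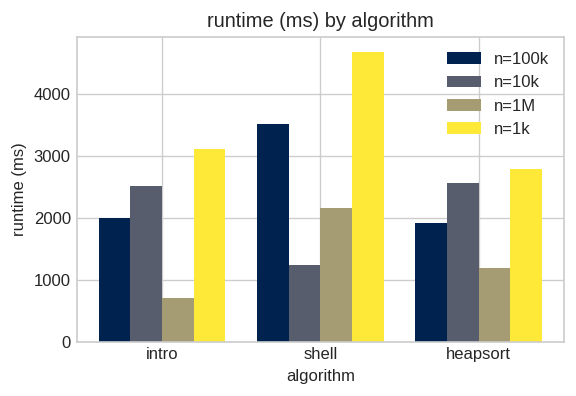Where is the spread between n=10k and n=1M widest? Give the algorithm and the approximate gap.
intro, ≈ 2000 ms

intro: n=10k ≈ 2500, n=1M ≈ 500 → gap ≈ 2000. Next-largest (heapsort) is only ≈ 1500.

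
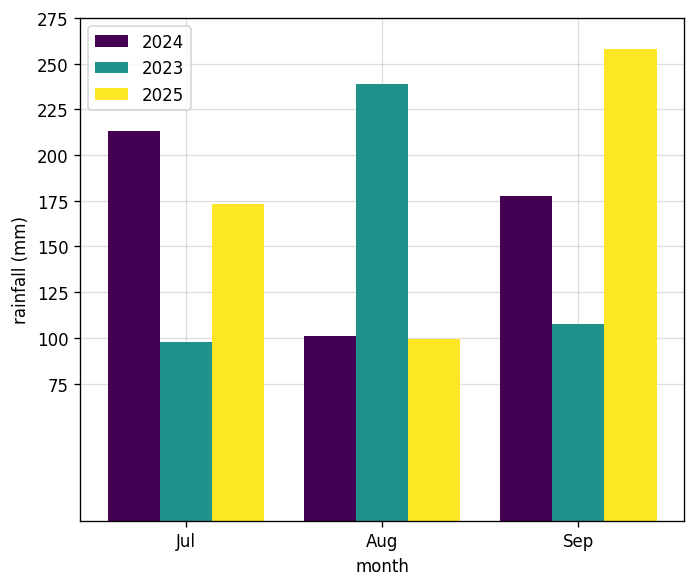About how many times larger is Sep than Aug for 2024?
≈ 1.75×

Sep ≈ 175, Aug ≈ 100; 175/100 ≈ 1.75.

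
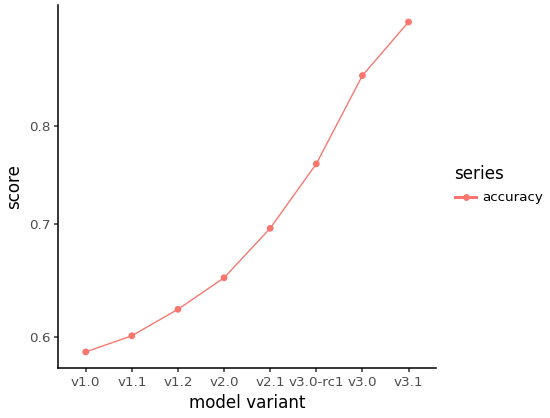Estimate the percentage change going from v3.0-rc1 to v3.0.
≈ +13.3%

v3.0-rc1 ≈ 0.75, v3.0 ≈ 0.85; (0.85 − 0.75) / 0.75 ≈ +13.3%.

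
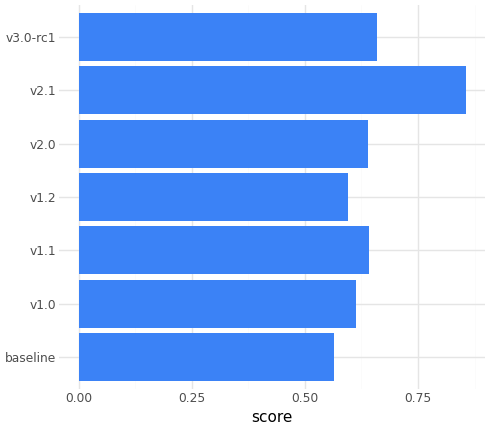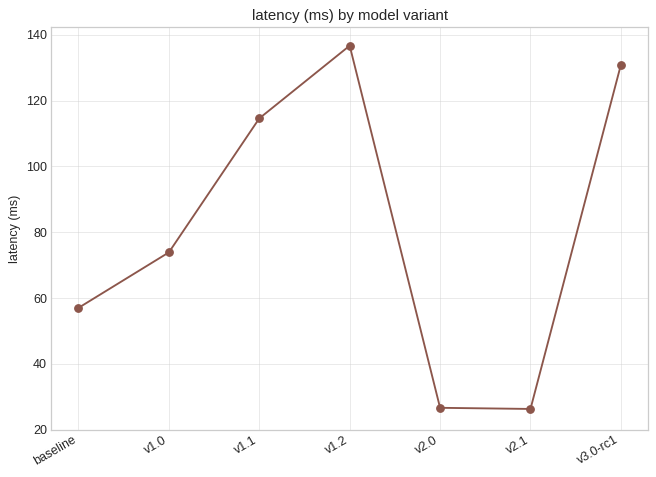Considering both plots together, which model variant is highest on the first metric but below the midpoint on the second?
v2.1

Chart 2 median latency (ms) ≈ 80; below-median model variants: baseline, v2.0, v2.1. Among those, v2.1 has the highest score (≈ 0.9).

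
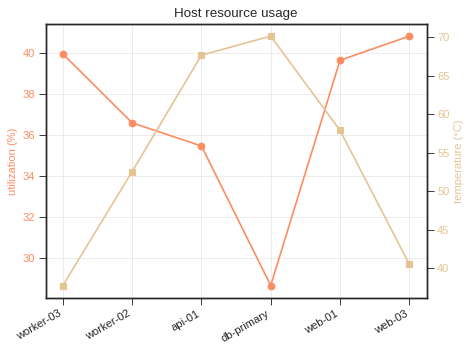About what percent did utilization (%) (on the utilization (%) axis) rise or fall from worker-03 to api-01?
≈ -10%

worker-03 ≈ 40, api-01 ≈ 36; (36 − 40) / 40 ≈ -10%.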